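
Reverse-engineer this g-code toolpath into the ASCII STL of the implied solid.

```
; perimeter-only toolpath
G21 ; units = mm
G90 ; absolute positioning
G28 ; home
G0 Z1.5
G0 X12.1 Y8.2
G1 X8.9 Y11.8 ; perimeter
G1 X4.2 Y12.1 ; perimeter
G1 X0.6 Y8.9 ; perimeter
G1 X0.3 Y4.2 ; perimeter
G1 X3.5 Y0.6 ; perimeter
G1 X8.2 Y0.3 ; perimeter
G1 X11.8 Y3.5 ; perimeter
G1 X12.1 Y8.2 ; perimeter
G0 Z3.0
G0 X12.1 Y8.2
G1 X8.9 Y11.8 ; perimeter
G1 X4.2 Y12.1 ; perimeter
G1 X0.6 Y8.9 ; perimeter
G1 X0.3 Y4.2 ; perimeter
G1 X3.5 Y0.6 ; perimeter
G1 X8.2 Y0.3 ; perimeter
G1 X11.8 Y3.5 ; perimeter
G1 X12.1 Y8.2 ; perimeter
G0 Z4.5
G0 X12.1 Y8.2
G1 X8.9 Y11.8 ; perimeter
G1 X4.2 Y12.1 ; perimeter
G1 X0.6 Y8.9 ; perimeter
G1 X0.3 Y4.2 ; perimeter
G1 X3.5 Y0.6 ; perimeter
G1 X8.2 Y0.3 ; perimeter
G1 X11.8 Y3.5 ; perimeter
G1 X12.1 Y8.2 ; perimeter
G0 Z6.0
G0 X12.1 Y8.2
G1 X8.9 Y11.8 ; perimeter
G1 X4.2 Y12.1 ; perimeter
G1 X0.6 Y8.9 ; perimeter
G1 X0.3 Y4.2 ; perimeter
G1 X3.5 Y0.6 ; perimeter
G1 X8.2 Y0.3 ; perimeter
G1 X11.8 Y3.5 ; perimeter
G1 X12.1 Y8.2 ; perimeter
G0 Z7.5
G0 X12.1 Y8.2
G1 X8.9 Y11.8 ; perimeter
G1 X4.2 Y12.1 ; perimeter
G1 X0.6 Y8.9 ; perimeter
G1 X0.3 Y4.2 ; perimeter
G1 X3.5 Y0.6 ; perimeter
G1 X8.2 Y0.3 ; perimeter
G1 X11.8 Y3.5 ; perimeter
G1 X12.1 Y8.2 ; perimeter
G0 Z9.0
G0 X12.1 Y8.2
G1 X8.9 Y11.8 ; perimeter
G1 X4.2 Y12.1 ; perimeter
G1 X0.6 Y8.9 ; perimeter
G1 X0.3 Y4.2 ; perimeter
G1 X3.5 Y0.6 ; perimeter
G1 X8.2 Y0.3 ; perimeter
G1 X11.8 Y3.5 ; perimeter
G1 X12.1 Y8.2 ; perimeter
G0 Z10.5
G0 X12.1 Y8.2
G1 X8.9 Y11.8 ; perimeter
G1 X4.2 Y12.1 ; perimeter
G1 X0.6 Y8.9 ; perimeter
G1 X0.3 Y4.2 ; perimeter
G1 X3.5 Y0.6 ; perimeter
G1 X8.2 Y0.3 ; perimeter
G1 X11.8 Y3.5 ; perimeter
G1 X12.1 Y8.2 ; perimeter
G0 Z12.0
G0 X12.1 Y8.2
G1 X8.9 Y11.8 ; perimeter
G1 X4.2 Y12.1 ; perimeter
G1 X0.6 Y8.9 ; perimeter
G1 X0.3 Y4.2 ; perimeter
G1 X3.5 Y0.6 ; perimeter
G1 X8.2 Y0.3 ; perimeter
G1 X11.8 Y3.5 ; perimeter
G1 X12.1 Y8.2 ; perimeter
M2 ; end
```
solid part
  facet normal 0.0000 0.0000 -1.0000
    outer loop
      vertex 4.2 12.1 0.0
      vertex 8.9 11.8 0.0
      vertex 12.1 8.2 0.0
    endloop
  endfacet
  facet normal 0.0000 0.0000 -1.0000
    outer loop
      vertex 0.6 8.9 0.0
      vertex 4.2 12.1 0.0
      vertex 12.1 8.2 0.0
    endloop
  endfacet
  facet normal 0.0000 0.0000 -1.0000
    outer loop
      vertex 0.3 4.2 0.0
      vertex 0.6 8.9 0.0
      vertex 12.1 8.2 0.0
    endloop
  endfacet
  facet normal 0.0000 0.0000 -1.0000
    outer loop
      vertex 3.5 0.6 0.0
      vertex 0.3 4.2 0.0
      vertex 12.1 8.2 0.0
    endloop
  endfacet
  facet normal 0.0000 0.0000 -1.0000
    outer loop
      vertex 8.2 0.3 0.0
      vertex 3.5 0.6 0.0
      vertex 12.1 8.2 0.0
    endloop
  endfacet
  facet normal 0.0000 0.0000 -1.0000
    outer loop
      vertex 11.8 3.5 0.0
      vertex 8.2 0.3 0.0
      vertex 12.1 8.2 0.0
    endloop
  endfacet
  facet normal 0.0000 0.0000 1.0000
    outer loop
      vertex 12.1 8.2 12.0
      vertex 8.9 11.8 12.0
      vertex 4.2 12.1 12.0
    endloop
  endfacet
  facet normal 0.0000 0.0000 1.0000
    outer loop
      vertex 12.1 8.2 12.0
      vertex 4.2 12.1 12.0
      vertex 0.6 8.9 12.0
    endloop
  endfacet
  facet normal 0.0000 0.0000 1.0000
    outer loop
      vertex 12.1 8.2 12.0
      vertex 0.6 8.9 12.0
      vertex 0.3 4.2 12.0
    endloop
  endfacet
  facet normal 0.0000 0.0000 1.0000
    outer loop
      vertex 12.1 8.2 12.0
      vertex 0.3 4.2 12.0
      vertex 3.5 0.6 12.0
    endloop
  endfacet
  facet normal 0.0000 0.0000 1.0000
    outer loop
      vertex 12.1 8.2 12.0
      vertex 3.5 0.6 12.0
      vertex 8.2 0.3 12.0
    endloop
  endfacet
  facet normal 0.0000 0.0000 1.0000
    outer loop
      vertex 12.1 8.2 12.0
      vertex 8.2 0.3 12.0
      vertex 11.8 3.5 12.0
    endloop
  endfacet
  facet normal 0.7474 0.6644 0.0000
    outer loop
      vertex 12.1 8.2 0.0
      vertex 8.9 11.8 0.0
      vertex 8.9 11.8 12.0
    endloop
  endfacet
  facet normal 0.7474 0.6644 0.0000
    outer loop
      vertex 12.1 8.2 0.0
      vertex 8.9 11.8 12.0
      vertex 12.1 8.2 12.0
    endloop
  endfacet
  facet normal 0.0637 0.9980 0.0000
    outer loop
      vertex 8.9 11.8 0.0
      vertex 4.2 12.1 0.0
      vertex 4.2 12.1 12.0
    endloop
  endfacet
  facet normal 0.0637 0.9980 0.0000
    outer loop
      vertex 8.9 11.8 0.0
      vertex 4.2 12.1 12.0
      vertex 8.9 11.8 12.0
    endloop
  endfacet
  facet normal -0.6644 0.7474 0.0000
    outer loop
      vertex 4.2 12.1 0.0
      vertex 0.6 8.9 0.0
      vertex 0.6 8.9 12.0
    endloop
  endfacet
  facet normal -0.6644 0.7474 0.0000
    outer loop
      vertex 4.2 12.1 0.0
      vertex 0.6 8.9 12.0
      vertex 4.2 12.1 12.0
    endloop
  endfacet
  facet normal -0.9980 0.0637 0.0000
    outer loop
      vertex 0.6 8.9 0.0
      vertex 0.3 4.2 0.0
      vertex 0.3 4.2 12.0
    endloop
  endfacet
  facet normal -0.9980 0.0637 0.0000
    outer loop
      vertex 0.6 8.9 0.0
      vertex 0.3 4.2 12.0
      vertex 0.6 8.9 12.0
    endloop
  endfacet
  facet normal -0.7474 -0.6644 0.0000
    outer loop
      vertex 0.3 4.2 0.0
      vertex 3.5 0.6 0.0
      vertex 3.5 0.6 12.0
    endloop
  endfacet
  facet normal -0.7474 -0.6644 0.0000
    outer loop
      vertex 0.3 4.2 0.0
      vertex 3.5 0.6 12.0
      vertex 0.3 4.2 12.0
    endloop
  endfacet
  facet normal -0.0637 -0.9980 0.0000
    outer loop
      vertex 3.5 0.6 0.0
      vertex 8.2 0.3 0.0
      vertex 8.2 0.3 12.0
    endloop
  endfacet
  facet normal -0.0637 -0.9980 0.0000
    outer loop
      vertex 3.5 0.6 0.0
      vertex 8.2 0.3 12.0
      vertex 3.5 0.6 12.0
    endloop
  endfacet
  facet normal 0.6644 -0.7474 0.0000
    outer loop
      vertex 8.2 0.3 0.0
      vertex 11.8 3.5 0.0
      vertex 11.8 3.5 12.0
    endloop
  endfacet
  facet normal 0.6644 -0.7474 0.0000
    outer loop
      vertex 8.2 0.3 0.0
      vertex 11.8 3.5 12.0
      vertex 8.2 0.3 12.0
    endloop
  endfacet
  facet normal 0.9980 -0.0637 0.0000
    outer loop
      vertex 11.8 3.5 0.0
      vertex 12.1 8.2 0.0
      vertex 12.1 8.2 12.0
    endloop
  endfacet
  facet normal 0.9980 -0.0637 0.0000
    outer loop
      vertex 11.8 3.5 0.0
      vertex 12.1 8.2 12.0
      vertex 11.8 3.5 12.0
    endloop
  endfacet
endsolid part

The G0 Z moves step by Δz≈1.5 mm. Every layer's G1 loop is the same polygon, so the solid is a straight extrusion of it from z=0 to z≈12. Closing with flat bottom and top caps and triangulating gives 28 facets — a regular 8-sided prism (a cylinder approximated with 8 flat sides), circumscribed radius ≈ 6.2 mm, height ≈ 12 mm.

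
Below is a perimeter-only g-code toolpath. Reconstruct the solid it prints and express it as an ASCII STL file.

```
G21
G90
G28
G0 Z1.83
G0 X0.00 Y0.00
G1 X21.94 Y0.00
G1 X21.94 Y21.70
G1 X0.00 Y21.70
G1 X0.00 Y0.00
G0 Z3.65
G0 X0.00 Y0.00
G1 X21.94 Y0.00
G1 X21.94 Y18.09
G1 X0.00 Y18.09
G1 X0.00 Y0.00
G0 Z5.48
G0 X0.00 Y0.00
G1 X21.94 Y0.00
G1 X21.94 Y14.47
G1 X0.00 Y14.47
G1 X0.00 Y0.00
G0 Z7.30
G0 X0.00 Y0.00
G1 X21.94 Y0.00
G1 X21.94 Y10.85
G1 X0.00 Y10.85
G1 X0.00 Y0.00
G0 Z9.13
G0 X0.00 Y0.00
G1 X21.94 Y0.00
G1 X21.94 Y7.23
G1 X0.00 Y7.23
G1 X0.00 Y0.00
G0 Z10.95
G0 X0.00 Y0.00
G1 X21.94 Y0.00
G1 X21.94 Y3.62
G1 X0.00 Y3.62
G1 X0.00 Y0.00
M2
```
solid part
  facet normal 0.0000 0.0000 -1.0000
    outer loop
      vertex 21.94 25.32 0.00
      vertex 21.94 0.00 0.00
      vertex 0.00 0.00 0.00
    endloop
  endfacet
  facet normal 0.0000 0.0000 -1.0000
    outer loop
      vertex 0.00 25.32 0.00
      vertex 21.94 25.32 0.00
      vertex 0.00 0.00 0.00
    endloop
  endfacet
  facet normal 0.0000 -1.0000 0.0000
    outer loop
      vertex 0.00 0.00 0.00
      vertex 21.94 0.00 0.00
      vertex 21.94 0.00 12.78
    endloop
  endfacet
  facet normal 0.0000 -1.0000 0.0000
    outer loop
      vertex 0.00 0.00 0.00
      vertex 21.94 0.00 12.78
      vertex 0.00 0.00 12.78
    endloop
  endfacet
  facet normal 0.0000 0.4506 0.8927
    outer loop
      vertex 0.00 0.00 12.78
      vertex 21.94 0.00 12.78
      vertex 21.94 25.32 0.00
    endloop
  endfacet
  facet normal 0.0000 0.4506 0.8927
    outer loop
      vertex 0.00 0.00 12.78
      vertex 21.94 25.32 0.00
      vertex 0.00 25.32 0.00
    endloop
  endfacet
  facet normal -1.0000 0.0000 0.0000
    outer loop
      vertex 0.00 0.00 12.78
      vertex 0.00 25.32 0.00
      vertex 0.00 0.00 0.00
    endloop
  endfacet
  facet normal 1.0000 0.0000 0.0000
    outer loop
      vertex 21.94 0.00 0.00
      vertex 21.94 25.32 0.00
      vertex 21.94 0.00 12.78
    endloop
  endfacet
endsolid part

The G0 Z moves step by Δz≈1.83 mm. The G1 loops shrink linearly with z, so the solid tapers from its base footprint up to z≈12.8. Closing with a flat bottom cap and the tapered top and triangulating gives 8 facets — a wedge (ramp): 21.9 × 25.3 mm base, rising to 12.8 mm along the y=0 edge and sloping linearly to z=0 at y=25.3.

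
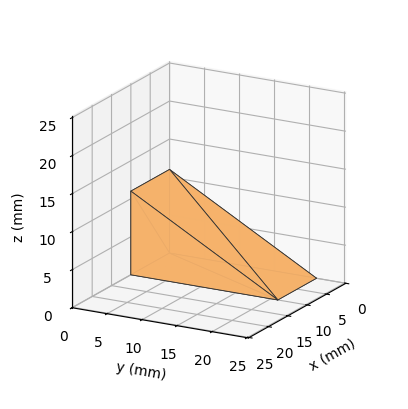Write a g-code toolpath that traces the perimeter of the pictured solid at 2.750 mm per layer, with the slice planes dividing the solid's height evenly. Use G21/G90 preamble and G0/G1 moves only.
Reading the render: the shape is a wedge (ramp): 10 × 21 mm base, rising to 11 mm along the y=0 edge and sloping linearly to z=0 at y=21 (dimensions read to the nearest mm from the axis ticks). For the g-code, the solid's height is divided into equal slices at the stated Δz and each level perimeter traced with G1 moves after a G0 lift.

; perimeter-only toolpath
G21 ; units = mm
G90 ; absolute positioning
G28 ; home
; layer 1
G0 Z2.750
G0 X0.000 Y0.000
G1 X10.000 Y0.000
G1 X10.000 Y15.750
G1 X0.000 Y15.750
G1 X0.000 Y0.000
; layer 2
G0 Z5.500
G0 X0.000 Y0.000
G1 X10.000 Y0.000
G1 X10.000 Y10.500
G1 X0.000 Y10.500
G1 X0.000 Y0.000
; layer 3
G0 Z8.250
G0 X0.000 Y0.000
G1 X10.000 Y0.000
G1 X10.000 Y5.250
G1 X0.000 Y5.250
G1 X0.000 Y0.000
M2 ; end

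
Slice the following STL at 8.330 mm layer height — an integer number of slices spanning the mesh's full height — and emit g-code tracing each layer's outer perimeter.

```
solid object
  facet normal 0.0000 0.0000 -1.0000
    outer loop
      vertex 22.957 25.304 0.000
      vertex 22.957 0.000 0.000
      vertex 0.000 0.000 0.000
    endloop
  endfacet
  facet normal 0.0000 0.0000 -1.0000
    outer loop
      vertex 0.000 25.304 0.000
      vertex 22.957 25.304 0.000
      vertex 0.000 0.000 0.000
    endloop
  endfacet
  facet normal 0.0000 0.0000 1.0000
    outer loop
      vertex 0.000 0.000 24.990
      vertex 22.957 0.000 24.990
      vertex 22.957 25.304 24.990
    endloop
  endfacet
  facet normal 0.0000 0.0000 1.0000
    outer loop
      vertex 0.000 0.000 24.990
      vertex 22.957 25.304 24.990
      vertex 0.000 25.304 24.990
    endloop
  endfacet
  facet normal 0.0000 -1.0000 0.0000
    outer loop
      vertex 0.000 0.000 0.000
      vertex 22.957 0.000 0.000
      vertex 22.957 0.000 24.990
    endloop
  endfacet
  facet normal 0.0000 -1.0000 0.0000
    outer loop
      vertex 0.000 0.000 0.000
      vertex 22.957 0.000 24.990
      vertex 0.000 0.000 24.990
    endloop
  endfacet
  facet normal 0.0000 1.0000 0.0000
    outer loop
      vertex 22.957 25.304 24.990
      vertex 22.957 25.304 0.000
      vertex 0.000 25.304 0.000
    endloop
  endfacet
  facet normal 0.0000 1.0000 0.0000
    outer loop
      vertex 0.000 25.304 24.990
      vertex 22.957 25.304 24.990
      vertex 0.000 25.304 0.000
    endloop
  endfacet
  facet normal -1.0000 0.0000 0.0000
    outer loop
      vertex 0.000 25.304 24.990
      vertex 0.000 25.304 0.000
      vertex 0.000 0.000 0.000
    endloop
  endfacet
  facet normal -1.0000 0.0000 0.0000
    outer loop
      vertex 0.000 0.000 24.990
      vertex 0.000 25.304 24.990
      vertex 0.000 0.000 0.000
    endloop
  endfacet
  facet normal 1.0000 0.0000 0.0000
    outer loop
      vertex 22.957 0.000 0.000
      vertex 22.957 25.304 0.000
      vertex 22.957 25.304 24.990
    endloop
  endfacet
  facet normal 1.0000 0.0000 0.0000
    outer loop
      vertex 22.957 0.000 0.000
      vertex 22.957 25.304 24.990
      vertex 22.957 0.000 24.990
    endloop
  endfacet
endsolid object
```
; perimeter-only toolpath
G21 ; units = mm
G90 ; absolute positioning
G28 ; home
; layer 1
G0 Z8.330
G0 X0.000 Y0.000
G1 X22.957 Y0.000
G1 X22.957 Y25.304
G1 X0.000 Y25.304
G1 X0.000 Y0.000
; layer 2
G0 Z16.660
G0 X0.000 Y0.000
G1 X22.957 Y0.000
G1 X22.957 Y25.304
G1 X0.000 Y25.304
G1 X0.000 Y0.000
; layer 3
G0 Z24.990
G0 X0.000 Y0.000
G1 X22.957 Y0.000
G1 X22.957 Y25.304
G1 X0.000 Y25.304
G1 X0.000 Y0.000
M2 ; end

The solid is a rectangular box, roughly 23 × 25.3 mm footprint and 25 mm tall. Slicing at Δz = 8.330 mm — 3 equal slices spanning the solid's height, so layer i sits at z = i·h/3 — gives 3 non-empty perimeters. Each is a 4-segment closed polygon; G0 lifts to the layer z and rapids to the start vertex, then G1 traces the edges.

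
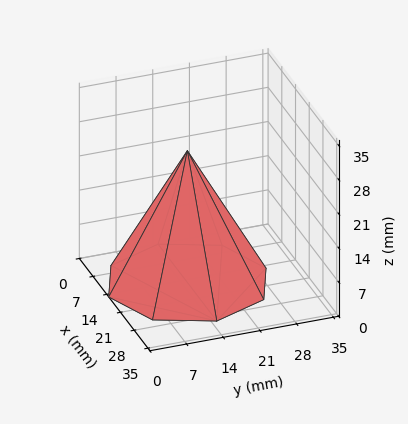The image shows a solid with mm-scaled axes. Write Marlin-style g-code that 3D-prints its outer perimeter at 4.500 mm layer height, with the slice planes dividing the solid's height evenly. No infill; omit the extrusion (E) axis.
Reading the render: the shape is a regular 8-sided pyramid, base circumscribed radius ≈ 15 mm, apex at z ≈ 27 mm (dimensions read to the nearest mm from the axis ticks). For the g-code, the solid's height is divided into equal slices at the stated Δz and each level perimeter traced with G1 moves after a G0 lift.

; perimeter-only toolpath
G21 ; units = mm
G90 ; absolute positioning
G28 ; home
; layer 1
G0 Z4.500
G0 X27.500 Y15.000
G1 X23.839 Y23.839
G1 X15.000 Y27.500
G1 X6.161 Y23.839
G1 X2.500 Y15.000
G1 X6.161 Y6.161
G1 X15.000 Y2.500
G1 X23.839 Y6.161
G1 X27.500 Y15.000
; layer 2
G0 Z9.000
G0 X25.000 Y15.000
G1 X22.071 Y22.071
G1 X15.000 Y25.000
G1 X7.929 Y22.071
G1 X5.000 Y15.000
G1 X7.929 Y7.929
G1 X15.000 Y5.000
G1 X22.071 Y7.929
G1 X25.000 Y15.000
; layer 3
G0 Z13.500
G0 X22.500 Y15.000
G1 X20.303 Y20.303
G1 X15.000 Y22.500
G1 X9.697 Y20.303
G1 X7.500 Y15.000
G1 X9.697 Y9.697
G1 X15.000 Y7.500
G1 X20.303 Y9.697
G1 X22.500 Y15.000
; layer 4
G0 Z18.000
G0 X20.000 Y15.000
G1 X18.536 Y18.536
G1 X15.000 Y20.000
G1 X11.464 Y18.536
G1 X10.000 Y15.000
G1 X11.464 Y11.464
G1 X15.000 Y10.000
G1 X18.536 Y11.464
G1 X20.000 Y15.000
; layer 5
G0 Z22.500
G0 X17.500 Y15.000
G1 X16.768 Y16.768
G1 X15.000 Y17.500
G1 X13.232 Y16.768
G1 X12.500 Y15.000
G1 X13.232 Y13.232
G1 X15.000 Y12.500
G1 X16.768 Y13.232
G1 X17.500 Y15.000
M2 ; end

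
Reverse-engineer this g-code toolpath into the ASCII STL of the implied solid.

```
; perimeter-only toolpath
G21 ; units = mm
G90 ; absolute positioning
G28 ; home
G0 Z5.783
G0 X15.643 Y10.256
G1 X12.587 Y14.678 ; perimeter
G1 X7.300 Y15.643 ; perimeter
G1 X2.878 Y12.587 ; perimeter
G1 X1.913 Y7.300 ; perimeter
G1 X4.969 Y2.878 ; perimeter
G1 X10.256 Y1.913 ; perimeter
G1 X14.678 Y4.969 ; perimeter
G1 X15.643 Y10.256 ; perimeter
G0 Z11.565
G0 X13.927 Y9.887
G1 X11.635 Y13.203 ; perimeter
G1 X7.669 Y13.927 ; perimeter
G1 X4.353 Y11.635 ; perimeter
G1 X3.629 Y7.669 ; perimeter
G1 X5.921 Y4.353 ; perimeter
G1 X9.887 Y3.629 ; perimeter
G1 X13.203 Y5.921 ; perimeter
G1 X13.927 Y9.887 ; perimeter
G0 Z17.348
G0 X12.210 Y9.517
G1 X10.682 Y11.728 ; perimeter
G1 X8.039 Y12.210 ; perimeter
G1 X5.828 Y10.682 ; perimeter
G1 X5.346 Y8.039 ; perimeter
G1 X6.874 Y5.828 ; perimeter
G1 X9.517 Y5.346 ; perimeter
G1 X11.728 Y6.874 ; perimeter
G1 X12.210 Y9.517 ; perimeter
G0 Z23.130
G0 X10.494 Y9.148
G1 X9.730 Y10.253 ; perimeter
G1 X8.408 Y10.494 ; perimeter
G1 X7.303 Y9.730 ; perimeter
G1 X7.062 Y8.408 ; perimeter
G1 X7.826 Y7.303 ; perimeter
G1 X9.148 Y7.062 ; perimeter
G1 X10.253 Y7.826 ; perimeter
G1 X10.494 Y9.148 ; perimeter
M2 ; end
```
solid part
  facet normal 0.0000 0.0000 -1.0000
    outer loop
      vertex 6.930 17.359 0.000
      vertex 13.539 16.153 0.000
      vertex 17.359 10.626 0.000
    endloop
  endfacet
  facet normal 0.0000 0.0000 -1.0000
    outer loop
      vertex 1.403 13.539 0.000
      vertex 6.930 17.359 0.000
      vertex 17.359 10.626 0.000
    endloop
  endfacet
  facet normal 0.0000 0.0000 -1.0000
    outer loop
      vertex 0.197 6.930 0.000
      vertex 1.403 13.539 0.000
      vertex 17.359 10.626 0.000
    endloop
  endfacet
  facet normal 0.0000 0.0000 -1.0000
    outer loop
      vertex 4.017 1.403 0.000
      vertex 0.197 6.930 0.000
      vertex 17.359 10.626 0.000
    endloop
  endfacet
  facet normal 0.0000 0.0000 -1.0000
    outer loop
      vertex 10.626 0.197 0.000
      vertex 4.017 1.403 0.000
      vertex 17.359 10.626 0.000
    endloop
  endfacet
  facet normal 0.0000 0.0000 -1.0000
    outer loop
      vertex 16.153 4.017 0.000
      vertex 10.626 0.197 0.000
      vertex 17.359 10.626 0.000
    endloop
  endfacet
  facet normal 0.7921 0.5474 0.2701
    outer loop
      vertex 17.359 10.626 0.000
      vertex 13.539 16.153 0.000
      vertex 8.778 8.778 28.913
    endloop
  endfacet
  facet normal 0.1728 0.9472 0.2701
    outer loop
      vertex 13.539 16.153 0.000
      vertex 6.930 17.359 0.000
      vertex 8.778 8.778 28.913
    endloop
  endfacet
  facet normal -0.5474 0.7921 0.2701
    outer loop
      vertex 6.930 17.359 0.000
      vertex 1.403 13.539 0.000
      vertex 8.778 8.778 28.913
    endloop
  endfacet
  facet normal -0.9472 0.1728 0.2701
    outer loop
      vertex 1.403 13.539 0.000
      vertex 0.197 6.930 0.000
      vertex 8.778 8.778 28.913
    endloop
  endfacet
  facet normal -0.7921 -0.5474 0.2701
    outer loop
      vertex 0.197 6.930 0.000
      vertex 4.017 1.403 0.000
      vertex 8.778 8.778 28.913
    endloop
  endfacet
  facet normal -0.1728 -0.9472 0.2701
    outer loop
      vertex 4.017 1.403 0.000
      vertex 10.626 0.197 0.000
      vertex 8.778 8.778 28.913
    endloop
  endfacet
  facet normal 0.5474 -0.7921 0.2701
    outer loop
      vertex 10.626 0.197 0.000
      vertex 16.153 4.017 0.000
      vertex 8.778 8.778 28.913
    endloop
  endfacet
  facet normal 0.9472 -0.1728 0.2701
    outer loop
      vertex 16.153 4.017 0.000
      vertex 17.359 10.626 0.000
      vertex 8.778 8.778 28.913
    endloop
  endfacet
endsolid part

The G0 Z moves step by Δz≈5.783 mm. The G1 loops shrink linearly with z, so the solid tapers from its base footprint up to z≈28.9. Closing with a flat bottom cap and the tapered top and triangulating gives 14 facets — a regular 8-sided pyramid, base circumscribed radius ≈ 8.78 mm, apex at z ≈ 28.9 mm.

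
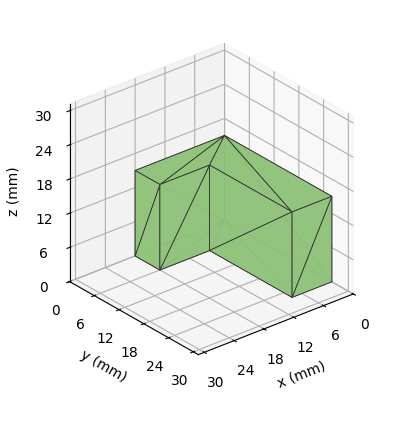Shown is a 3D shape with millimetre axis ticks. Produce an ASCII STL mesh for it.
Reading the render: the shape is an L-shaped prism: outer 18 × 26 mm, arm thicknesses ≈ 6 mm (horizontal) and 8 mm (vertical), extruded 15 mm in z (dimensions read to the nearest mm from the axis ticks). For the STL, each face is triangulated and given an outward normal.

solid part
  facet normal 0.0000 0.0000 -1.0000
    outer loop
      vertex 18.00 6.00 0.00
      vertex 18.00 0.00 0.00
      vertex 0.00 0.00 0.00
    endloop
  endfacet
  facet normal 0.0000 0.0000 -1.0000
    outer loop
      vertex 8.00 6.00 0.00
      vertex 18.00 6.00 0.00
      vertex 0.00 0.00 0.00
    endloop
  endfacet
  facet normal 0.0000 0.0000 -1.0000
    outer loop
      vertex 8.00 26.00 0.00
      vertex 8.00 6.00 0.00
      vertex 0.00 0.00 0.00
    endloop
  endfacet
  facet normal 0.0000 0.0000 -1.0000
    outer loop
      vertex 0.00 26.00 0.00
      vertex 8.00 26.00 0.00
      vertex 0.00 0.00 0.00
    endloop
  endfacet
  facet normal 0.0000 0.0000 1.0000
    outer loop
      vertex 0.00 0.00 15.00
      vertex 18.00 0.00 15.00
      vertex 18.00 6.00 15.00
    endloop
  endfacet
  facet normal 0.0000 0.0000 1.0000
    outer loop
      vertex 0.00 0.00 15.00
      vertex 18.00 6.00 15.00
      vertex 8.00 6.00 15.00
    endloop
  endfacet
  facet normal 0.0000 0.0000 1.0000
    outer loop
      vertex 0.00 0.00 15.00
      vertex 8.00 6.00 15.00
      vertex 8.00 26.00 15.00
    endloop
  endfacet
  facet normal 0.0000 0.0000 1.0000
    outer loop
      vertex 0.00 0.00 15.00
      vertex 8.00 26.00 15.00
      vertex 0.00 26.00 15.00
    endloop
  endfacet
  facet normal 0.0000 -1.0000 0.0000
    outer loop
      vertex 0.00 0.00 0.00
      vertex 18.00 0.00 0.00
      vertex 18.00 0.00 15.00
    endloop
  endfacet
  facet normal 0.0000 -1.0000 0.0000
    outer loop
      vertex 0.00 0.00 0.00
      vertex 18.00 0.00 15.00
      vertex 0.00 0.00 15.00
    endloop
  endfacet
  facet normal 1.0000 0.0000 0.0000
    outer loop
      vertex 18.00 0.00 0.00
      vertex 18.00 6.00 0.00
      vertex 18.00 6.00 15.00
    endloop
  endfacet
  facet normal 1.0000 0.0000 0.0000
    outer loop
      vertex 18.00 0.00 0.00
      vertex 18.00 6.00 15.00
      vertex 18.00 0.00 15.00
    endloop
  endfacet
  facet normal 0.0000 1.0000 0.0000
    outer loop
      vertex 18.00 6.00 0.00
      vertex 8.00 6.00 0.00
      vertex 8.00 6.00 15.00
    endloop
  endfacet
  facet normal 0.0000 1.0000 0.0000
    outer loop
      vertex 18.00 6.00 0.00
      vertex 8.00 6.00 15.00
      vertex 18.00 6.00 15.00
    endloop
  endfacet
  facet normal 1.0000 0.0000 0.0000
    outer loop
      vertex 8.00 6.00 0.00
      vertex 8.00 26.00 0.00
      vertex 8.00 26.00 15.00
    endloop
  endfacet
  facet normal 1.0000 0.0000 0.0000
    outer loop
      vertex 8.00 6.00 0.00
      vertex 8.00 26.00 15.00
      vertex 8.00 6.00 15.00
    endloop
  endfacet
  facet normal 0.0000 1.0000 0.0000
    outer loop
      vertex 8.00 26.00 0.00
      vertex 0.00 26.00 0.00
      vertex 0.00 26.00 15.00
    endloop
  endfacet
  facet normal 0.0000 1.0000 0.0000
    outer loop
      vertex 8.00 26.00 0.00
      vertex 0.00 26.00 15.00
      vertex 8.00 26.00 15.00
    endloop
  endfacet
  facet normal -1.0000 0.0000 0.0000
    outer loop
      vertex 0.00 26.00 0.00
      vertex 0.00 0.00 0.00
      vertex 0.00 0.00 15.00
    endloop
  endfacet
  facet normal -1.0000 0.0000 0.0000
    outer loop
      vertex 0.00 26.00 0.00
      vertex 0.00 0.00 15.00
      vertex 0.00 26.00 15.00
    endloop
  endfacet
endsolid part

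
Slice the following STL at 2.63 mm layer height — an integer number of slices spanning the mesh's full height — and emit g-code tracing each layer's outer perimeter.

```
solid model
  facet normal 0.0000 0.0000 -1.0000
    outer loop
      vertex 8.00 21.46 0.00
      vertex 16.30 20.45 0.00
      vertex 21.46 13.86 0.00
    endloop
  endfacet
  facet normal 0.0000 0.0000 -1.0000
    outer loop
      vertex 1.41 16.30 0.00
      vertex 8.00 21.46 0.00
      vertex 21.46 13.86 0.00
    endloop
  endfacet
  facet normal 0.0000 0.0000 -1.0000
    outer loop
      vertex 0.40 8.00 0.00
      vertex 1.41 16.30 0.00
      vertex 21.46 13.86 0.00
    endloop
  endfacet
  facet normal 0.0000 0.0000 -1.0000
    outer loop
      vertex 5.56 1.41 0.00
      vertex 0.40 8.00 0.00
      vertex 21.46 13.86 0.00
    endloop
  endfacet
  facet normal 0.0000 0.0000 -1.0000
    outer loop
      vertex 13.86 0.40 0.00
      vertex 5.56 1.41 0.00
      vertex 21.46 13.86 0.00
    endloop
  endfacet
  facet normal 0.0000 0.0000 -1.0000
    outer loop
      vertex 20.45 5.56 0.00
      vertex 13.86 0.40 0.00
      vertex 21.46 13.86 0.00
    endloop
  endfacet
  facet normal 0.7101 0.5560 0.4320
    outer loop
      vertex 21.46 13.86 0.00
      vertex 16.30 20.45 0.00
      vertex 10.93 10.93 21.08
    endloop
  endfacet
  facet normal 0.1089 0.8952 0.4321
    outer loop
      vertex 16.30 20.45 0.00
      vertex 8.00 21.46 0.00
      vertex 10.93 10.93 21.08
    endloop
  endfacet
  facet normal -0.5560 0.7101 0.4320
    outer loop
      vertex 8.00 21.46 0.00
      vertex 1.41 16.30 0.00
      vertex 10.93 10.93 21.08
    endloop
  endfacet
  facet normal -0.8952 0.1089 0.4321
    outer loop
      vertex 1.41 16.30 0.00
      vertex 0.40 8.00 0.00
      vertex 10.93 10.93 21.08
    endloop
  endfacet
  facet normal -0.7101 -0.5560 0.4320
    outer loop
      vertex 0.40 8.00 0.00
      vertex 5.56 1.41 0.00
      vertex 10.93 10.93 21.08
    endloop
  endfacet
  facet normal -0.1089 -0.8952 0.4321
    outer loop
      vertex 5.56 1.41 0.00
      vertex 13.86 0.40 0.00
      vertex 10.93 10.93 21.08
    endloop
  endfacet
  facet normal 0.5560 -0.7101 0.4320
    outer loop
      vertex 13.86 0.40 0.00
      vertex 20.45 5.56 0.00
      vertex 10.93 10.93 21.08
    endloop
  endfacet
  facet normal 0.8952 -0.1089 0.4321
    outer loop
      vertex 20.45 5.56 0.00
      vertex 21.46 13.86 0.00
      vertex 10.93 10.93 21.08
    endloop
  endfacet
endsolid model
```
; perimeter-only toolpath
G21 ; units = mm
G90 ; absolute positioning
G28 ; home
; layer 1
G0 Z2.63
G0 X20.14 Y13.49
G1 X15.63 Y19.26
G1 X8.37 Y20.14
G1 X2.60 Y15.63
G1 X1.72 Y8.37
G1 X6.23 Y2.60
G1 X13.49 Y1.72
G1 X19.26 Y6.23
G1 X20.14 Y13.49
; layer 2
G0 Z5.27
G0 X18.83 Y13.13
G1 X14.96 Y18.07
G1 X8.73 Y18.83
G1 X3.79 Y14.96
G1 X3.03 Y8.73
G1 X6.90 Y3.79
G1 X13.13 Y3.03
G1 X18.07 Y6.90
G1 X18.83 Y13.13
; layer 3
G0 Z7.90
G0 X17.51 Y12.76
G1 X14.29 Y16.88
G1 X9.10 Y17.51
G1 X4.98 Y14.29
G1 X4.35 Y9.10
G1 X7.57 Y4.98
G1 X12.76 Y4.35
G1 X16.88 Y7.57
G1 X17.51 Y12.76
; layer 4
G0 Z10.54
G0 X16.20 Y12.39
G1 X13.62 Y15.69
G1 X9.46 Y16.20
G1 X6.17 Y13.62
G1 X5.67 Y9.46
G1 X8.24 Y6.17
G1 X12.39 Y5.67
G1 X15.69 Y8.24
G1 X16.20 Y12.39
; layer 5
G0 Z13.17
G0 X14.88 Y12.03
G1 X12.94 Y14.50
G1 X9.83 Y14.88
G1 X7.36 Y12.94
G1 X6.98 Y9.83
G1 X8.92 Y7.36
G1 X12.03 Y6.98
G1 X14.50 Y8.92
G1 X14.88 Y12.03
; layer 6
G0 Z15.81
G0 X13.56 Y11.66
G1 X12.27 Y13.31
G1 X10.20 Y13.56
G1 X8.55 Y12.27
G1 X8.30 Y10.20
G1 X9.59 Y8.55
G1 X11.66 Y8.30
G1 X13.31 Y9.59
G1 X13.56 Y11.66
; layer 7
G0 Z18.45
G0 X12.25 Y11.30
G1 X11.60 Y12.12
G1 X10.56 Y12.25
G1 X9.74 Y11.60
G1 X9.61 Y10.56
G1 X10.26 Y9.74
G1 X11.30 Y9.61
G1 X12.12 Y10.26
G1 X12.25 Y11.30
M2 ; end

The solid is a regular 8-sided pyramid, base circumscribed radius ≈ 10.9 mm, apex at z ≈ 21.1 mm. Slicing at Δz = 2.63 mm — 8 equal slices spanning the solid's height, so layer i sits at z = i·h/8 — gives 7 non-empty perimeters. Each is a 8-segment closed polygon; G0 lifts to the layer z and rapids to the start vertex, then G1 traces the edges. The cross-section shrinks linearly with z (the slice at the apex is degenerate and omitted).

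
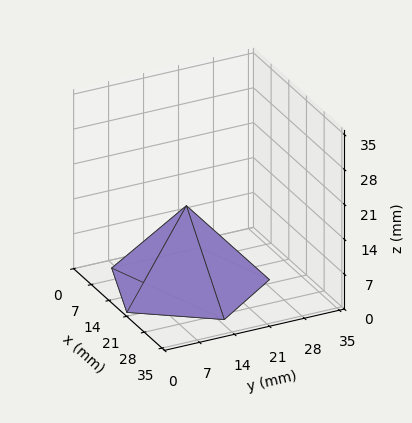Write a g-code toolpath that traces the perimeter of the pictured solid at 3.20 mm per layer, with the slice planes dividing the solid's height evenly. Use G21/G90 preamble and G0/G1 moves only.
Reading the render: the shape is a regular 5-sided pyramid, base circumscribed radius ≈ 15 mm, apex at z ≈ 16 mm (dimensions read to the nearest mm from the axis ticks). For the g-code, the solid's height is divided into equal slices at the stated Δz and each level perimeter traced with G1 moves after a G0 lift.

; perimeter-only toolpath
G21 ; units = mm
G90 ; absolute positioning
G28 ; home
; layer 1
G0 Z3.20
G0 X27.00 Y15.00
G1 X18.71 Y26.42
G1 X5.29 Y22.06
G1 X5.29 Y7.94
G1 X18.71 Y3.58
G1 X27.00 Y15.00
; layer 2
G0 Z6.40
G0 X24.00 Y15.00
G1 X17.78 Y23.56
G1 X7.72 Y20.29
G1 X7.72 Y9.71
G1 X17.78 Y6.44
G1 X24.00 Y15.00
; layer 3
G0 Z9.60
G0 X21.00 Y15.00
G1 X16.86 Y20.71
G1 X10.14 Y18.53
G1 X10.14 Y11.47
G1 X16.86 Y9.29
G1 X21.00 Y15.00
; layer 4
G0 Z12.80
G0 X18.00 Y15.00
G1 X15.93 Y17.85
G1 X12.57 Y16.76
G1 X12.57 Y13.24
G1 X15.93 Y12.15
G1 X18.00 Y15.00
M2 ; end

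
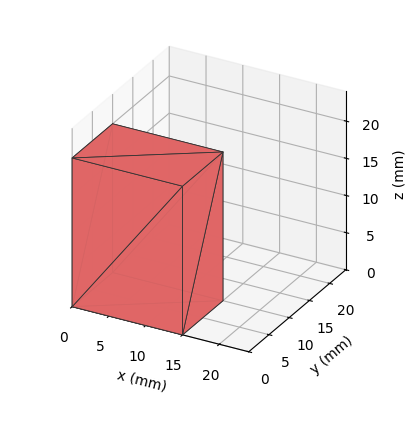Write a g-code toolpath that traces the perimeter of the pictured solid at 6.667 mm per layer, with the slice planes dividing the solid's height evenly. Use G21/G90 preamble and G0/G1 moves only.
Reading the render: the shape is a rectangular box, roughly 15 × 10 mm footprint and 20 mm tall (dimensions read to the nearest mm from the axis ticks). For the g-code, the solid's height is divided into equal slices at the stated Δz and each level perimeter traced with G1 moves after a G0 lift.

; perimeter-only toolpath
G21 ; units = mm
G90 ; absolute positioning
G28 ; home
; layer 1
G0 Z6.667
G0 X0.000 Y0.000
G1 X15.000 Y0.000
G1 X15.000 Y10.000
G1 X0.000 Y10.000
G1 X0.000 Y0.000
; layer 2
G0 Z13.333
G0 X0.000 Y0.000
G1 X15.000 Y0.000
G1 X15.000 Y10.000
G1 X0.000 Y10.000
G1 X0.000 Y0.000
; layer 3
G0 Z20.000
G0 X0.000 Y0.000
G1 X15.000 Y0.000
G1 X15.000 Y10.000
G1 X0.000 Y10.000
G1 X0.000 Y0.000
M2 ; end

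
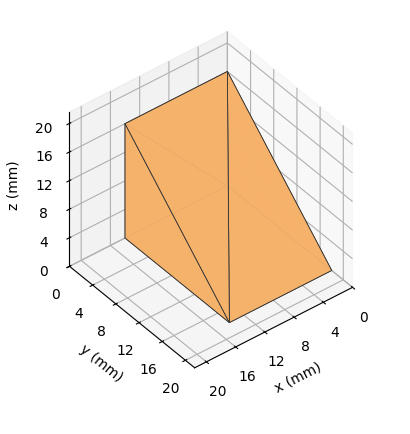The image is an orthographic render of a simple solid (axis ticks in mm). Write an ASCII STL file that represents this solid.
Reading the render: the shape is a wedge (ramp): 14 × 18 mm base, rising to 16 mm along the y=0 edge and sloping linearly to z=0 at y=18 (dimensions read to the nearest mm from the axis ticks). For the STL, each face is triangulated and given an outward normal.

solid part
  facet normal 0.0000 0.0000 -1.0000
    outer loop
      vertex 14.00 18.00 0.00
      vertex 14.00 0.00 0.00
      vertex 0.00 0.00 0.00
    endloop
  endfacet
  facet normal 0.0000 0.0000 -1.0000
    outer loop
      vertex 0.00 18.00 0.00
      vertex 14.00 18.00 0.00
      vertex 0.00 0.00 0.00
    endloop
  endfacet
  facet normal 0.0000 -1.0000 0.0000
    outer loop
      vertex 0.00 0.00 0.00
      vertex 14.00 0.00 0.00
      vertex 14.00 0.00 16.00
    endloop
  endfacet
  facet normal 0.0000 -1.0000 0.0000
    outer loop
      vertex 0.00 0.00 0.00
      vertex 14.00 0.00 16.00
      vertex 0.00 0.00 16.00
    endloop
  endfacet
  facet normal 0.0000 0.6644 0.7474
    outer loop
      vertex 0.00 0.00 16.00
      vertex 14.00 0.00 16.00
      vertex 14.00 18.00 0.00
    endloop
  endfacet
  facet normal 0.0000 0.6644 0.7474
    outer loop
      vertex 0.00 0.00 16.00
      vertex 14.00 18.00 0.00
      vertex 0.00 18.00 0.00
    endloop
  endfacet
  facet normal -1.0000 0.0000 0.0000
    outer loop
      vertex 0.00 0.00 16.00
      vertex 0.00 18.00 0.00
      vertex 0.00 0.00 0.00
    endloop
  endfacet
  facet normal 1.0000 0.0000 0.0000
    outer loop
      vertex 14.00 0.00 0.00
      vertex 14.00 18.00 0.00
      vertex 14.00 0.00 16.00
    endloop
  endfacet
endsolid part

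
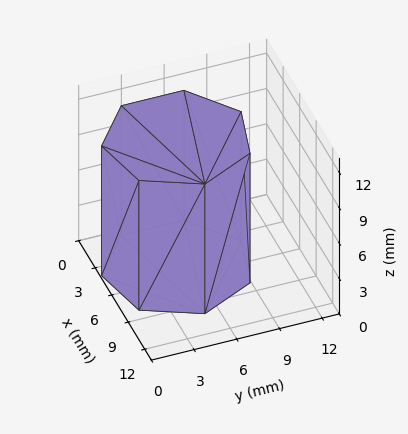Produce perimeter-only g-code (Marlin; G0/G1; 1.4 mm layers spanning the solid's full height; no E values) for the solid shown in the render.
Reading the render: the shape is a regular 7-sided prism (a cylinder approximated with 7 flat sides), circumscribed radius ≈ 5 mm, height ≈ 11 mm (dimensions read to the nearest mm from the axis ticks). For the g-code, the solid's height is divided into equal slices at the stated Δz and each level perimeter traced with G1 moves after a G0 lift.

; perimeter-only toolpath
G21 ; units = mm
G90 ; absolute positioning
G28 ; home
; layer 1
G0 Z1.4
G0 X10.0 Y5.0
G1 X8.1 Y8.9
G1 X3.9 Y9.9
G1 X0.5 Y7.2
G1 X0.5 Y2.8
G1 X3.9 Y0.1
G1 X8.1 Y1.1
G1 X10.0 Y5.0
; layer 2
G0 Z2.8
G0 X10.0 Y5.0
G1 X8.1 Y8.9
G1 X3.9 Y9.9
G1 X0.5 Y7.2
G1 X0.5 Y2.8
G1 X3.9 Y0.1
G1 X8.1 Y1.1
G1 X10.0 Y5.0
; layer 3
G0 Z4.1
G0 X10.0 Y5.0
G1 X8.1 Y8.9
G1 X3.9 Y9.9
G1 X0.5 Y7.2
G1 X0.5 Y2.8
G1 X3.9 Y0.1
G1 X8.1 Y1.1
G1 X10.0 Y5.0
; layer 4
G0 Z5.5
G0 X10.0 Y5.0
G1 X8.1 Y8.9
G1 X3.9 Y9.9
G1 X0.5 Y7.2
G1 X0.5 Y2.8
G1 X3.9 Y0.1
G1 X8.1 Y1.1
G1 X10.0 Y5.0
; layer 5
G0 Z6.9
G0 X10.0 Y5.0
G1 X8.1 Y8.9
G1 X3.9 Y9.9
G1 X0.5 Y7.2
G1 X0.5 Y2.8
G1 X3.9 Y0.1
G1 X8.1 Y1.1
G1 X10.0 Y5.0
; layer 6
G0 Z8.2
G0 X10.0 Y5.0
G1 X8.1 Y8.9
G1 X3.9 Y9.9
G1 X0.5 Y7.2
G1 X0.5 Y2.8
G1 X3.9 Y0.1
G1 X8.1 Y1.1
G1 X10.0 Y5.0
; layer 7
G0 Z9.6
G0 X10.0 Y5.0
G1 X8.1 Y8.9
G1 X3.9 Y9.9
G1 X0.5 Y7.2
G1 X0.5 Y2.8
G1 X3.9 Y0.1
G1 X8.1 Y1.1
G1 X10.0 Y5.0
; layer 8
G0 Z11.0
G0 X10.0 Y5.0
G1 X8.1 Y8.9
G1 X3.9 Y9.9
G1 X0.5 Y7.2
G1 X0.5 Y2.8
G1 X3.9 Y0.1
G1 X8.1 Y1.1
G1 X10.0 Y5.0
M2 ; end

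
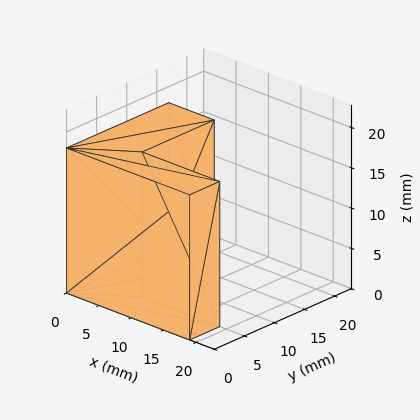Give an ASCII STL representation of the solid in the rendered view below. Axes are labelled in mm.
Reading the render: the shape is an L-shaped prism: outer 19 × 17 mm, arm thicknesses ≈ 5 mm (horizontal) and 7 mm (vertical), extruded 18 mm in z (dimensions read to the nearest mm from the axis ticks). For the STL, each face is triangulated and given an outward normal.

solid part
  facet normal 0.0000 0.0000 -1.0000
    outer loop
      vertex 19.000 5.000 0.000
      vertex 19.000 0.000 0.000
      vertex 0.000 0.000 0.000
    endloop
  endfacet
  facet normal 0.0000 0.0000 -1.0000
    outer loop
      vertex 7.000 5.000 0.000
      vertex 19.000 5.000 0.000
      vertex 0.000 0.000 0.000
    endloop
  endfacet
  facet normal 0.0000 0.0000 -1.0000
    outer loop
      vertex 7.000 17.000 0.000
      vertex 7.000 5.000 0.000
      vertex 0.000 0.000 0.000
    endloop
  endfacet
  facet normal 0.0000 0.0000 -1.0000
    outer loop
      vertex 0.000 17.000 0.000
      vertex 7.000 17.000 0.000
      vertex 0.000 0.000 0.000
    endloop
  endfacet
  facet normal 0.0000 0.0000 1.0000
    outer loop
      vertex 0.000 0.000 18.000
      vertex 19.000 0.000 18.000
      vertex 19.000 5.000 18.000
    endloop
  endfacet
  facet normal 0.0000 0.0000 1.0000
    outer loop
      vertex 0.000 0.000 18.000
      vertex 19.000 5.000 18.000
      vertex 7.000 5.000 18.000
    endloop
  endfacet
  facet normal 0.0000 0.0000 1.0000
    outer loop
      vertex 0.000 0.000 18.000
      vertex 7.000 5.000 18.000
      vertex 7.000 17.000 18.000
    endloop
  endfacet
  facet normal 0.0000 0.0000 1.0000
    outer loop
      vertex 0.000 0.000 18.000
      vertex 7.000 17.000 18.000
      vertex 0.000 17.000 18.000
    endloop
  endfacet
  facet normal 0.0000 -1.0000 0.0000
    outer loop
      vertex 0.000 0.000 0.000
      vertex 19.000 0.000 0.000
      vertex 19.000 0.000 18.000
    endloop
  endfacet
  facet normal 0.0000 -1.0000 0.0000
    outer loop
      vertex 0.000 0.000 0.000
      vertex 19.000 0.000 18.000
      vertex 0.000 0.000 18.000
    endloop
  endfacet
  facet normal 1.0000 0.0000 0.0000
    outer loop
      vertex 19.000 0.000 0.000
      vertex 19.000 5.000 0.000
      vertex 19.000 5.000 18.000
    endloop
  endfacet
  facet normal 1.0000 0.0000 0.0000
    outer loop
      vertex 19.000 0.000 0.000
      vertex 19.000 5.000 18.000
      vertex 19.000 0.000 18.000
    endloop
  endfacet
  facet normal 0.0000 1.0000 0.0000
    outer loop
      vertex 19.000 5.000 0.000
      vertex 7.000 5.000 0.000
      vertex 7.000 5.000 18.000
    endloop
  endfacet
  facet normal 0.0000 1.0000 0.0000
    outer loop
      vertex 19.000 5.000 0.000
      vertex 7.000 5.000 18.000
      vertex 19.000 5.000 18.000
    endloop
  endfacet
  facet normal 1.0000 0.0000 0.0000
    outer loop
      vertex 7.000 5.000 0.000
      vertex 7.000 17.000 0.000
      vertex 7.000 17.000 18.000
    endloop
  endfacet
  facet normal 1.0000 0.0000 0.0000
    outer loop
      vertex 7.000 5.000 0.000
      vertex 7.000 17.000 18.000
      vertex 7.000 5.000 18.000
    endloop
  endfacet
  facet normal 0.0000 1.0000 0.0000
    outer loop
      vertex 7.000 17.000 0.000
      vertex 0.000 17.000 0.000
      vertex 0.000 17.000 18.000
    endloop
  endfacet
  facet normal 0.0000 1.0000 0.0000
    outer loop
      vertex 7.000 17.000 0.000
      vertex 0.000 17.000 18.000
      vertex 7.000 17.000 18.000
    endloop
  endfacet
  facet normal -1.0000 0.0000 0.0000
    outer loop
      vertex 0.000 17.000 0.000
      vertex 0.000 0.000 0.000
      vertex 0.000 0.000 18.000
    endloop
  endfacet
  facet normal -1.0000 0.0000 0.0000
    outer loop
      vertex 0.000 17.000 0.000
      vertex 0.000 0.000 18.000
      vertex 0.000 17.000 18.000
    endloop
  endfacet
endsolid part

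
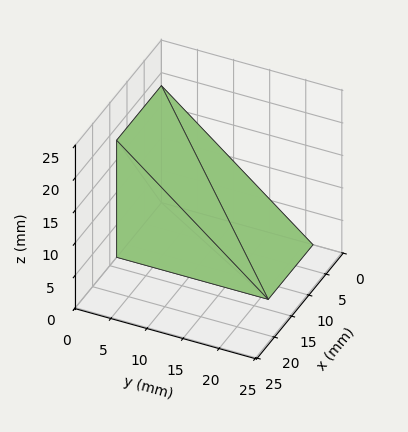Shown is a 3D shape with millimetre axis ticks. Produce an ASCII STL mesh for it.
Reading the render: the shape is a wedge (ramp): 13 × 21 mm base, rising to 18 mm along the y=0 edge and sloping linearly to z=0 at y=21 (dimensions read to the nearest mm from the axis ticks). For the STL, each face is triangulated and given an outward normal.

solid part
  facet normal 0.0000 0.0000 -1.0000
    outer loop
      vertex 13.0 21.0 0.0
      vertex 13.0 0.0 0.0
      vertex 0.0 0.0 0.0
    endloop
  endfacet
  facet normal 0.0000 0.0000 -1.0000
    outer loop
      vertex 0.0 21.0 0.0
      vertex 13.0 21.0 0.0
      vertex 0.0 0.0 0.0
    endloop
  endfacet
  facet normal 0.0000 -1.0000 0.0000
    outer loop
      vertex 0.0 0.0 0.0
      vertex 13.0 0.0 0.0
      vertex 13.0 0.0 18.0
    endloop
  endfacet
  facet normal 0.0000 -1.0000 0.0000
    outer loop
      vertex 0.0 0.0 0.0
      vertex 13.0 0.0 18.0
      vertex 0.0 0.0 18.0
    endloop
  endfacet
  facet normal 0.0000 0.6508 0.7593
    outer loop
      vertex 0.0 0.0 18.0
      vertex 13.0 0.0 18.0
      vertex 13.0 21.0 0.0
    endloop
  endfacet
  facet normal 0.0000 0.6508 0.7593
    outer loop
      vertex 0.0 0.0 18.0
      vertex 13.0 21.0 0.0
      vertex 0.0 21.0 0.0
    endloop
  endfacet
  facet normal -1.0000 0.0000 0.0000
    outer loop
      vertex 0.0 0.0 18.0
      vertex 0.0 21.0 0.0
      vertex 0.0 0.0 0.0
    endloop
  endfacet
  facet normal 1.0000 0.0000 0.0000
    outer loop
      vertex 13.0 0.0 0.0
      vertex 13.0 21.0 0.0
      vertex 13.0 0.0 18.0
    endloop
  endfacet
endsolid part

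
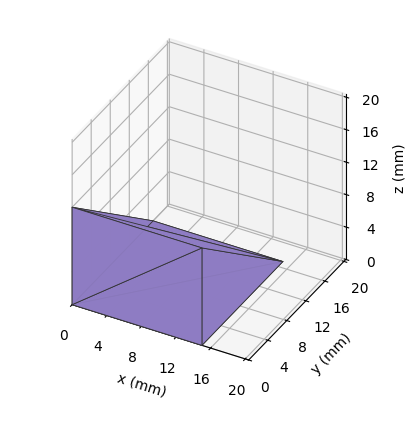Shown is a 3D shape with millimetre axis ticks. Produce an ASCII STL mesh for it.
Reading the render: the shape is a wedge (ramp): 15 × 17 mm base, rising to 12 mm along the y=0 edge and sloping linearly to z=0 at y=17 (dimensions read to the nearest mm from the axis ticks). For the STL, each face is triangulated and given an outward normal.

solid part
  facet normal 0.0000 0.0000 -1.0000
    outer loop
      vertex 15.00 17.00 0.00
      vertex 15.00 0.00 0.00
      vertex 0.00 0.00 0.00
    endloop
  endfacet
  facet normal 0.0000 0.0000 -1.0000
    outer loop
      vertex 0.00 17.00 0.00
      vertex 15.00 17.00 0.00
      vertex 0.00 0.00 0.00
    endloop
  endfacet
  facet normal 0.0000 -1.0000 0.0000
    outer loop
      vertex 0.00 0.00 0.00
      vertex 15.00 0.00 0.00
      vertex 15.00 0.00 12.00
    endloop
  endfacet
  facet normal 0.0000 -1.0000 0.0000
    outer loop
      vertex 0.00 0.00 0.00
      vertex 15.00 0.00 12.00
      vertex 0.00 0.00 12.00
    endloop
  endfacet
  facet normal 0.0000 0.5767 0.8170
    outer loop
      vertex 0.00 0.00 12.00
      vertex 15.00 0.00 12.00
      vertex 15.00 17.00 0.00
    endloop
  endfacet
  facet normal 0.0000 0.5767 0.8170
    outer loop
      vertex 0.00 0.00 12.00
      vertex 15.00 17.00 0.00
      vertex 0.00 17.00 0.00
    endloop
  endfacet
  facet normal -1.0000 0.0000 0.0000
    outer loop
      vertex 0.00 0.00 12.00
      vertex 0.00 17.00 0.00
      vertex 0.00 0.00 0.00
    endloop
  endfacet
  facet normal 1.0000 0.0000 0.0000
    outer loop
      vertex 15.00 0.00 0.00
      vertex 15.00 17.00 0.00
      vertex 15.00 0.00 12.00
    endloop
  endfacet
endsolid part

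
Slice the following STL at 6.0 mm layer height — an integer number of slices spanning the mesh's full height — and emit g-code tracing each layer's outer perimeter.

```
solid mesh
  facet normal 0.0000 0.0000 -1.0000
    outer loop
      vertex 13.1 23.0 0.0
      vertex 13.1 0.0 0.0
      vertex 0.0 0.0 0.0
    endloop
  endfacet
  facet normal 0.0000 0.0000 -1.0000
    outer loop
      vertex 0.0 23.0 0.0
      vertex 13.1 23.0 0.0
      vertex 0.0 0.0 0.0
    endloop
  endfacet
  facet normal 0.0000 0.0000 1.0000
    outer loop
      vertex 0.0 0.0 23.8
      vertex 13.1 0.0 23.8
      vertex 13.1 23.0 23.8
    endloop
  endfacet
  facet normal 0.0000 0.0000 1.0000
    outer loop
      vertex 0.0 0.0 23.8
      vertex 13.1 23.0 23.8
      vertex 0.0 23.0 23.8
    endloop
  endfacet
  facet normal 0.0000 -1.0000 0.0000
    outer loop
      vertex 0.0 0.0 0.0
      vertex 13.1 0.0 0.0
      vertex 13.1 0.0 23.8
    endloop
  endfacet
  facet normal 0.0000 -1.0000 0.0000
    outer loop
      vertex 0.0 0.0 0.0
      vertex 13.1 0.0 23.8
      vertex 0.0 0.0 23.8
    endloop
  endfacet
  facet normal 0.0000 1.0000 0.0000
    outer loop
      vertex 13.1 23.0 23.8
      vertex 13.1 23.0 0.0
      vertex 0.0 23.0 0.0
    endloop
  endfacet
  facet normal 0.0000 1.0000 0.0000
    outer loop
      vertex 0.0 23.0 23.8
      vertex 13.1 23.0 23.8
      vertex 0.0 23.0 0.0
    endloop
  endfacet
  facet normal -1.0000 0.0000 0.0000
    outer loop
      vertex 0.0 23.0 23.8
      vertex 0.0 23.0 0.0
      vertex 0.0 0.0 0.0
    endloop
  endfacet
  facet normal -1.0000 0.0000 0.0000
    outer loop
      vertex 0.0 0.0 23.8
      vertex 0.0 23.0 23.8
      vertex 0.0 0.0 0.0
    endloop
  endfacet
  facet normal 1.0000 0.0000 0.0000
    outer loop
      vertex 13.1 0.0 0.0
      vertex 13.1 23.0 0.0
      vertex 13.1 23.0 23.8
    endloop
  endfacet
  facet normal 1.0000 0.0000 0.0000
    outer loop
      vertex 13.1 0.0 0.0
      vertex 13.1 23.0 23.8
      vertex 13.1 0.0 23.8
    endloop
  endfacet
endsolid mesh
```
; perimeter-only toolpath
G21 ; units = mm
G90 ; absolute positioning
G28 ; home
; layer 1
G0 Z6.0
G0 X0.0 Y0.0
G1 X13.1 Y0.0
G1 X13.1 Y23.0
G1 X0.0 Y23.0
G1 X0.0 Y0.0
; layer 2
G0 Z11.9
G0 X0.0 Y0.0
G1 X13.1 Y0.0
G1 X13.1 Y23.0
G1 X0.0 Y23.0
G1 X0.0 Y0.0
; layer 3
G0 Z17.9
G0 X0.0 Y0.0
G1 X13.1 Y0.0
G1 X13.1 Y23.0
G1 X0.0 Y23.0
G1 X0.0 Y0.0
; layer 4
G0 Z23.8
G0 X0.0 Y0.0
G1 X13.1 Y0.0
G1 X13.1 Y23.0
G1 X0.0 Y23.0
G1 X0.0 Y0.0
M2 ; end

The solid is a rectangular box, roughly 13.1 × 23 mm footprint and 23.8 mm tall. Slicing at Δz = 6.0 mm — 4 equal slices spanning the solid's height, so layer i sits at z = i·h/4 — gives 4 non-empty perimeters. Each is a 4-segment closed polygon; G0 lifts to the layer z and rapids to the start vertex, then G1 traces the edges.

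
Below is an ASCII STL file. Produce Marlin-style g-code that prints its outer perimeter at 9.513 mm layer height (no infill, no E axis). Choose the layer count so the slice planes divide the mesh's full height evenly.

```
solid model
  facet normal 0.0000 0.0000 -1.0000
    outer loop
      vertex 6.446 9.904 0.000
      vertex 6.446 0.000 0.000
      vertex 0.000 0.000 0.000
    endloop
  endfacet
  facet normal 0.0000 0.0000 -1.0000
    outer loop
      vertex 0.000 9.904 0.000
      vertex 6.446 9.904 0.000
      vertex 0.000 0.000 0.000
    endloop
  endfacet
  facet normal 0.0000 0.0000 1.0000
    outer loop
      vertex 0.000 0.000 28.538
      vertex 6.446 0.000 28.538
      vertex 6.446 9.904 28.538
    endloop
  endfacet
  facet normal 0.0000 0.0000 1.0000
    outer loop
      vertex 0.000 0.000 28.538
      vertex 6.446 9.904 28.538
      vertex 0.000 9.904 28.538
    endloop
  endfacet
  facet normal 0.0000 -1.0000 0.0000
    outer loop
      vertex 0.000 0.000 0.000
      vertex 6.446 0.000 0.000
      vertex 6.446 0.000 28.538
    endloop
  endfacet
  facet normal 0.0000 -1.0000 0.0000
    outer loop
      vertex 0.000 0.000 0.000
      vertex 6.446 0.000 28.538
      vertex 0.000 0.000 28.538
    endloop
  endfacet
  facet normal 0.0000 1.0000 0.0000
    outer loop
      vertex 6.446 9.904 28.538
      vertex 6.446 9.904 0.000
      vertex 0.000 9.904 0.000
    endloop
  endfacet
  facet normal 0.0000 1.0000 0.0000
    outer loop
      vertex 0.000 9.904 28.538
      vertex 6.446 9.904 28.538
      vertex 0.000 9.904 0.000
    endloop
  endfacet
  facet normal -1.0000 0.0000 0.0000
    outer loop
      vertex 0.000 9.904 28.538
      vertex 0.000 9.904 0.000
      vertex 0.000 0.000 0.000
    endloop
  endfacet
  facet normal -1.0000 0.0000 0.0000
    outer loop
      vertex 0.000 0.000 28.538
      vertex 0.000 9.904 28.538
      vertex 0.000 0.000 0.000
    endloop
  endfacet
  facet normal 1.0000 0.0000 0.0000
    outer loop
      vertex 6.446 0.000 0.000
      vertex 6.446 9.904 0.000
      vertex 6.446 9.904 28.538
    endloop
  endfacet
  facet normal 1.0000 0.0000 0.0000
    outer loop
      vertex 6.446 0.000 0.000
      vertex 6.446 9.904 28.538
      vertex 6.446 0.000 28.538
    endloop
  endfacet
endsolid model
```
; perimeter-only toolpath
G21 ; units = mm
G90 ; absolute positioning
G28 ; home
; layer 1
G0 Z9.513
G0 X0.000 Y0.000
G1 X6.446 Y0.000
G1 X6.446 Y9.904
G1 X0.000 Y9.904
G1 X0.000 Y0.000
; layer 2
G0 Z19.025
G0 X0.000 Y0.000
G1 X6.446 Y0.000
G1 X6.446 Y9.904
G1 X0.000 Y9.904
G1 X0.000 Y0.000
; layer 3
G0 Z28.538
G0 X0.000 Y0.000
G1 X6.446 Y0.000
G1 X6.446 Y9.904
G1 X0.000 Y9.904
G1 X0.000 Y0.000
M2 ; end

The solid is a rectangular box, roughly 6.45 × 9.9 mm footprint and 28.5 mm tall. Slicing at Δz = 9.513 mm — 3 equal slices spanning the solid's height, so layer i sits at z = i·h/3 — gives 3 non-empty perimeters. Each is a 4-segment closed polygon; G0 lifts to the layer z and rapids to the start vertex, then G1 traces the edges.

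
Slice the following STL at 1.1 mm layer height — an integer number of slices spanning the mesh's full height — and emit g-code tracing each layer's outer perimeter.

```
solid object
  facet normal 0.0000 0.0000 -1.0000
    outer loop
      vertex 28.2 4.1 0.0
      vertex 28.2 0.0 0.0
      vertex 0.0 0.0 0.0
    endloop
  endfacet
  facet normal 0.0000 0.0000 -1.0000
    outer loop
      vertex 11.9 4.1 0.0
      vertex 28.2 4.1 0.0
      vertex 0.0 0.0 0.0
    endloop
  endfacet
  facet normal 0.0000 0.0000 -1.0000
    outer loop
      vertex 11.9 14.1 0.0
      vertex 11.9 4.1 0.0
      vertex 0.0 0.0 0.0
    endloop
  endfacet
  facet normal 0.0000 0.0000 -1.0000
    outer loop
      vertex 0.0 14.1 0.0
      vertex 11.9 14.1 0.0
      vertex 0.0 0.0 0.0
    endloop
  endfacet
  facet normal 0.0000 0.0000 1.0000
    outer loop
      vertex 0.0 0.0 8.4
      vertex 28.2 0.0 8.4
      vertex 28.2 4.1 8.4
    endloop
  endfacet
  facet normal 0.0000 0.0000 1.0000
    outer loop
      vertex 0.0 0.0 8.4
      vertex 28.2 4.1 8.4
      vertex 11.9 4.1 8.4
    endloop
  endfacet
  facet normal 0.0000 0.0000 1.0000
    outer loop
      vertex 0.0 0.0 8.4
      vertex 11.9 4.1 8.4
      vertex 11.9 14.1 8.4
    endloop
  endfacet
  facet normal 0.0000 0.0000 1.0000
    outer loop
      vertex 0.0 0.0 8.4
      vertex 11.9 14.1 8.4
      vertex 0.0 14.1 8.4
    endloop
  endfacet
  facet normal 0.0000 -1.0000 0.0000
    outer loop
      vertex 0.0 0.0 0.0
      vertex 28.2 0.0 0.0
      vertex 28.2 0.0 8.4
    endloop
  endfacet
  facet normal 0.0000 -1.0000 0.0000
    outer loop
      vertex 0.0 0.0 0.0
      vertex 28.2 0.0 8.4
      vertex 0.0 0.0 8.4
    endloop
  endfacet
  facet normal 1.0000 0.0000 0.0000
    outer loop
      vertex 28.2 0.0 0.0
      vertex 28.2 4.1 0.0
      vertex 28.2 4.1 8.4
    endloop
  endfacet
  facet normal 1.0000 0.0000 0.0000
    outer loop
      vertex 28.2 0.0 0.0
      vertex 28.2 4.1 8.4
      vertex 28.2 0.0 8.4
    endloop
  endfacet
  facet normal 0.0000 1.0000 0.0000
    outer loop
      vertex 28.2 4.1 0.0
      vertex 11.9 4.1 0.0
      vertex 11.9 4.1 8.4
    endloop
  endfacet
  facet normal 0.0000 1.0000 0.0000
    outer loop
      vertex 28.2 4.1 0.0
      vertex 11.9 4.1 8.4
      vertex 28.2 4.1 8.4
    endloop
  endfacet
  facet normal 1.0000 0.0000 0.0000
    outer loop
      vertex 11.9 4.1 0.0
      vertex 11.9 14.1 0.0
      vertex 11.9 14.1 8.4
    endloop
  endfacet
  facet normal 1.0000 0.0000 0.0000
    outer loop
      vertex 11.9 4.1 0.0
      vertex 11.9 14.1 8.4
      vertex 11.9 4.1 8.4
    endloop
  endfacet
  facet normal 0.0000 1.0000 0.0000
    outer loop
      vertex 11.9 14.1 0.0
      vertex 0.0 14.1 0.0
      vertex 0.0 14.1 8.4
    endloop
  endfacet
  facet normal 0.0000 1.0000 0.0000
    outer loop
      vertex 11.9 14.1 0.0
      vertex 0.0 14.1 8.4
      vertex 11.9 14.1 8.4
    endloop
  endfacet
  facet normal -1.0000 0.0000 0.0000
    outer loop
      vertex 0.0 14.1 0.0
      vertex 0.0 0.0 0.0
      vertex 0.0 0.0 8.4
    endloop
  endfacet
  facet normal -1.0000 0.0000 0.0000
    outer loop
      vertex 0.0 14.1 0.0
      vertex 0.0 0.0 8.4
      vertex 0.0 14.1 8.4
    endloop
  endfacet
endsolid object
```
; perimeter-only toolpath
G21 ; units = mm
G90 ; absolute positioning
G28 ; home
; layer 1
G0 Z1.1
G0 X0.0 Y0.0
G1 X28.2 Y0.0
G1 X28.2 Y4.1
G1 X11.9 Y4.1
G1 X11.9 Y14.1
G1 X0.0 Y14.1
G1 X0.0 Y0.0
; layer 2
G0 Z2.1
G0 X0.0 Y0.0
G1 X28.2 Y0.0
G1 X28.2 Y4.1
G1 X11.9 Y4.1
G1 X11.9 Y14.1
G1 X0.0 Y14.1
G1 X0.0 Y0.0
; layer 3
G0 Z3.2
G0 X0.0 Y0.0
G1 X28.2 Y0.0
G1 X28.2 Y4.1
G1 X11.9 Y4.1
G1 X11.9 Y14.1
G1 X0.0 Y14.1
G1 X0.0 Y0.0
; layer 4
G0 Z4.2
G0 X0.0 Y0.0
G1 X28.2 Y0.0
G1 X28.2 Y4.1
G1 X11.9 Y4.1
G1 X11.9 Y14.1
G1 X0.0 Y14.1
G1 X0.0 Y0.0
; layer 5
G0 Z5.2
G0 X0.0 Y0.0
G1 X28.2 Y0.0
G1 X28.2 Y4.1
G1 X11.9 Y4.1
G1 X11.9 Y14.1
G1 X0.0 Y14.1
G1 X0.0 Y0.0
; layer 6
G0 Z6.3
G0 X0.0 Y0.0
G1 X28.2 Y0.0
G1 X28.2 Y4.1
G1 X11.9 Y4.1
G1 X11.9 Y14.1
G1 X0.0 Y14.1
G1 X0.0 Y0.0
; layer 7
G0 Z7.4
G0 X0.0 Y0.0
G1 X28.2 Y0.0
G1 X28.2 Y4.1
G1 X11.9 Y4.1
G1 X11.9 Y14.1
G1 X0.0 Y14.1
G1 X0.0 Y0.0
; layer 8
G0 Z8.4
G0 X0.0 Y0.0
G1 X28.2 Y0.0
G1 X28.2 Y4.1
G1 X11.9 Y4.1
G1 X11.9 Y14.1
G1 X0.0 Y14.1
G1 X0.0 Y0.0
M2 ; end

The solid is an L-shaped prism: outer 28.2 × 14.1 mm, arm thicknesses ≈ 4.1 mm (horizontal) and 11.9 mm (vertical), extruded 8.4 mm in z. Slicing at Δz = 1.1 mm — 8 equal slices spanning the solid's height, so layer i sits at z = i·h/8 — gives 8 non-empty perimeters. Each is a 6-segment closed polygon; G0 lifts to the layer z and rapids to the start vertex, then G1 traces the edges.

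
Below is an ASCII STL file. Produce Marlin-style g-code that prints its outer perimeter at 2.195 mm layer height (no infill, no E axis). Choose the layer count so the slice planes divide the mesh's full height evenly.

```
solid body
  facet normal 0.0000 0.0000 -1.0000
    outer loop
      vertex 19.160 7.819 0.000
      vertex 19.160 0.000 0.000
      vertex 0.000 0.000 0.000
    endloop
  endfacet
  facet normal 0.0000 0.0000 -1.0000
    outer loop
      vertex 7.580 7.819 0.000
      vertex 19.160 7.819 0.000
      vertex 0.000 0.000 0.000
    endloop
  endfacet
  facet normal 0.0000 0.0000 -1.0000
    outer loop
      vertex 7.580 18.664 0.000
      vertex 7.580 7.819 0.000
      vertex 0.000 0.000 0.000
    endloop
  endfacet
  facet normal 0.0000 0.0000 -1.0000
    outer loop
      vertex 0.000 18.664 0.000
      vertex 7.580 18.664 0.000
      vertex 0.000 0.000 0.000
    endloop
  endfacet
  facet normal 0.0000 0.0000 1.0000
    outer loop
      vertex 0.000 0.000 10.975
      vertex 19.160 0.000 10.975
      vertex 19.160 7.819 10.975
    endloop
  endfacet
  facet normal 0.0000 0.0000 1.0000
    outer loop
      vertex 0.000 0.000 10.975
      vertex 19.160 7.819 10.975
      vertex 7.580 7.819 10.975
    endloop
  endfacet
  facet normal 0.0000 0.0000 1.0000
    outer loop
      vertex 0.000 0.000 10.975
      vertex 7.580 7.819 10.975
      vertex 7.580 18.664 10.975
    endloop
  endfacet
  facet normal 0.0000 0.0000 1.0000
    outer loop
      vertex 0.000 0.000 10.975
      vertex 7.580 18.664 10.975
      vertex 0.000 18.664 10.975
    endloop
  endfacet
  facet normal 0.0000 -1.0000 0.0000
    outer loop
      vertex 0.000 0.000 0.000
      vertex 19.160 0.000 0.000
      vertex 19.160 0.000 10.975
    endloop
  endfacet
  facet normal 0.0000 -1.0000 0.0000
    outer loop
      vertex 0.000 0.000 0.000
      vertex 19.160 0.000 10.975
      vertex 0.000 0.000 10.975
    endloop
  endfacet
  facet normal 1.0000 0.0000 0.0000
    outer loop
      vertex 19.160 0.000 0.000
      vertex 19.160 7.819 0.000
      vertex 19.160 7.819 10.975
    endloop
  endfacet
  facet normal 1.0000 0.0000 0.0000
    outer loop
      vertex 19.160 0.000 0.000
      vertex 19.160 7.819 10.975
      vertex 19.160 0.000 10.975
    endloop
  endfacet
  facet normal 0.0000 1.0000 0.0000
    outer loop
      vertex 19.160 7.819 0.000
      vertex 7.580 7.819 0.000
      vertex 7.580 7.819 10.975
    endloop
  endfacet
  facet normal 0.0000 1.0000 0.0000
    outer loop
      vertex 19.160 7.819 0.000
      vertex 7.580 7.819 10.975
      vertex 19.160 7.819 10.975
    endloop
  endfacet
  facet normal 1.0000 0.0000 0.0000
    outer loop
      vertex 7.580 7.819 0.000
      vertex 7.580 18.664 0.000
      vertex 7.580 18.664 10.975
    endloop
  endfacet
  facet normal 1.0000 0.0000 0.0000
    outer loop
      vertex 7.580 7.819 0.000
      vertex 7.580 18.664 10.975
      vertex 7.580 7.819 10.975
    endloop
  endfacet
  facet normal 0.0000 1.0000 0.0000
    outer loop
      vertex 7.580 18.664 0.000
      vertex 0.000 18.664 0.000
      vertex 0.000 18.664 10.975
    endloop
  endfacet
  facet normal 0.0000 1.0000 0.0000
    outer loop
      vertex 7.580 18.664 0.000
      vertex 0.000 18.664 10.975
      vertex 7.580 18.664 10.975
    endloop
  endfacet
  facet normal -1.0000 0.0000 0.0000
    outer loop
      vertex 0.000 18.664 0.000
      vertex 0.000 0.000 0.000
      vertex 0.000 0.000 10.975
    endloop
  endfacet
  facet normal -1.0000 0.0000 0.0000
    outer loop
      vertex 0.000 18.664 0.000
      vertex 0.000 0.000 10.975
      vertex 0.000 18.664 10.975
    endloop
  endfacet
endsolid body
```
; perimeter-only toolpath
G21 ; units = mm
G90 ; absolute positioning
G28 ; home
; layer 1
G0 Z2.195
G0 X0.000 Y0.000
G1 X19.160 Y0.000
G1 X19.160 Y7.819
G1 X7.580 Y7.819
G1 X7.580 Y18.664
G1 X0.000 Y18.664
G1 X0.000 Y0.000
; layer 2
G0 Z4.390
G0 X0.000 Y0.000
G1 X19.160 Y0.000
G1 X19.160 Y7.819
G1 X7.580 Y7.819
G1 X7.580 Y18.664
G1 X0.000 Y18.664
G1 X0.000 Y0.000
; layer 3
G0 Z6.585
G0 X0.000 Y0.000
G1 X19.160 Y0.000
G1 X19.160 Y7.819
G1 X7.580 Y7.819
G1 X7.580 Y18.664
G1 X0.000 Y18.664
G1 X0.000 Y0.000
; layer 4
G0 Z8.780
G0 X0.000 Y0.000
G1 X19.160 Y0.000
G1 X19.160 Y7.819
G1 X7.580 Y7.819
G1 X7.580 Y18.664
G1 X0.000 Y18.664
G1 X0.000 Y0.000
; layer 5
G0 Z10.975
G0 X0.000 Y0.000
G1 X19.160 Y0.000
G1 X19.160 Y7.819
G1 X7.580 Y7.819
G1 X7.580 Y18.664
G1 X0.000 Y18.664
G1 X0.000 Y0.000
M2 ; end

The solid is an L-shaped prism: outer 19.2 × 18.7 mm, arm thicknesses ≈ 7.82 mm (horizontal) and 7.58 mm (vertical), extruded 11 mm in z. Slicing at Δz = 2.195 mm — 5 equal slices spanning the solid's height, so layer i sits at z = i·h/5 — gives 5 non-empty perimeters. Each is a 6-segment closed polygon; G0 lifts to the layer z and rapids to the start vertex, then G1 traces the edges.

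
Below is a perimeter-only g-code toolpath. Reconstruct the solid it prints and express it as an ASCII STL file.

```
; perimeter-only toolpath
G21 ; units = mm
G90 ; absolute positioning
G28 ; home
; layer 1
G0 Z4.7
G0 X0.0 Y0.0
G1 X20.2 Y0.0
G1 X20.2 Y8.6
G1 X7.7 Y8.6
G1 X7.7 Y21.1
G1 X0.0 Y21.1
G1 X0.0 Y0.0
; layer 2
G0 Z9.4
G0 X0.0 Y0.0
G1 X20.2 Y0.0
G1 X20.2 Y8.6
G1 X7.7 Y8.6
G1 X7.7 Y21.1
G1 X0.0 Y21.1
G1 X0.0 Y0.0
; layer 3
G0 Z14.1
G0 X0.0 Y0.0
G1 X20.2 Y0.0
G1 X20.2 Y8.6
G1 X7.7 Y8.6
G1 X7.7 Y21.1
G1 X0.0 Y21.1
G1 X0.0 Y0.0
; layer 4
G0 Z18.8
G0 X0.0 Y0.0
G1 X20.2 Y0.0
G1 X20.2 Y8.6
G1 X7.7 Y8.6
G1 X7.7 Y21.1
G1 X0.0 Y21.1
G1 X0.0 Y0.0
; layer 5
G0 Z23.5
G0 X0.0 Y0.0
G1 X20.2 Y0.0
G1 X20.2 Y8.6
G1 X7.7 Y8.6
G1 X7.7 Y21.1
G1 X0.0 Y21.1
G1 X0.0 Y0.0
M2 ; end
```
solid part
  facet normal 0.0000 0.0000 -1.0000
    outer loop
      vertex 20.2 8.6 0.0
      vertex 20.2 0.0 0.0
      vertex 0.0 0.0 0.0
    endloop
  endfacet
  facet normal 0.0000 0.0000 -1.0000
    outer loop
      vertex 7.7 8.6 0.0
      vertex 20.2 8.6 0.0
      vertex 0.0 0.0 0.0
    endloop
  endfacet
  facet normal 0.0000 0.0000 -1.0000
    outer loop
      vertex 7.7 21.1 0.0
      vertex 7.7 8.6 0.0
      vertex 0.0 0.0 0.0
    endloop
  endfacet
  facet normal 0.0000 0.0000 -1.0000
    outer loop
      vertex 0.0 21.1 0.0
      vertex 7.7 21.1 0.0
      vertex 0.0 0.0 0.0
    endloop
  endfacet
  facet normal 0.0000 0.0000 1.0000
    outer loop
      vertex 0.0 0.0 23.5
      vertex 20.2 0.0 23.5
      vertex 20.2 8.6 23.5
    endloop
  endfacet
  facet normal 0.0000 0.0000 1.0000
    outer loop
      vertex 0.0 0.0 23.5
      vertex 20.2 8.6 23.5
      vertex 7.7 8.6 23.5
    endloop
  endfacet
  facet normal 0.0000 0.0000 1.0000
    outer loop
      vertex 0.0 0.0 23.5
      vertex 7.7 8.6 23.5
      vertex 7.7 21.1 23.5
    endloop
  endfacet
  facet normal 0.0000 0.0000 1.0000
    outer loop
      vertex 0.0 0.0 23.5
      vertex 7.7 21.1 23.5
      vertex 0.0 21.1 23.5
    endloop
  endfacet
  facet normal 0.0000 -1.0000 0.0000
    outer loop
      vertex 0.0 0.0 0.0
      vertex 20.2 0.0 0.0
      vertex 20.2 0.0 23.5
    endloop
  endfacet
  facet normal 0.0000 -1.0000 0.0000
    outer loop
      vertex 0.0 0.0 0.0
      vertex 20.2 0.0 23.5
      vertex 0.0 0.0 23.5
    endloop
  endfacet
  facet normal 1.0000 0.0000 0.0000
    outer loop
      vertex 20.2 0.0 0.0
      vertex 20.2 8.6 0.0
      vertex 20.2 8.6 23.5
    endloop
  endfacet
  facet normal 1.0000 0.0000 0.0000
    outer loop
      vertex 20.2 0.0 0.0
      vertex 20.2 8.6 23.5
      vertex 20.2 0.0 23.5
    endloop
  endfacet
  facet normal 0.0000 1.0000 0.0000
    outer loop
      vertex 20.2 8.6 0.0
      vertex 7.7 8.6 0.0
      vertex 7.7 8.6 23.5
    endloop
  endfacet
  facet normal 0.0000 1.0000 0.0000
    outer loop
      vertex 20.2 8.6 0.0
      vertex 7.7 8.6 23.5
      vertex 20.2 8.6 23.5
    endloop
  endfacet
  facet normal 1.0000 0.0000 0.0000
    outer loop
      vertex 7.7 8.6 0.0
      vertex 7.7 21.1 0.0
      vertex 7.7 21.1 23.5
    endloop
  endfacet
  facet normal 1.0000 0.0000 0.0000
    outer loop
      vertex 7.7 8.6 0.0
      vertex 7.7 21.1 23.5
      vertex 7.7 8.6 23.5
    endloop
  endfacet
  facet normal 0.0000 1.0000 0.0000
    outer loop
      vertex 7.7 21.1 0.0
      vertex 0.0 21.1 0.0
      vertex 0.0 21.1 23.5
    endloop
  endfacet
  facet normal 0.0000 1.0000 0.0000
    outer loop
      vertex 7.7 21.1 0.0
      vertex 0.0 21.1 23.5
      vertex 7.7 21.1 23.5
    endloop
  endfacet
  facet normal -1.0000 0.0000 0.0000
    outer loop
      vertex 0.0 21.1 0.0
      vertex 0.0 0.0 0.0
      vertex 0.0 0.0 23.5
    endloop
  endfacet
  facet normal -1.0000 0.0000 0.0000
    outer loop
      vertex 0.0 21.1 0.0
      vertex 0.0 0.0 23.5
      vertex 0.0 21.1 23.5
    endloop
  endfacet
endsolid part

The G0 Z moves step by Δz≈4.7 mm. Every layer's G1 loop is the same polygon, so the solid is a straight extrusion of it from z=0 to z≈23.5. Closing with flat bottom and top caps and triangulating gives 20 facets — an L-shaped prism: outer 20.2 × 21.1 mm, arm thicknesses ≈ 8.6 mm (horizontal) and 7.7 mm (vertical), extruded 23.5 mm in z.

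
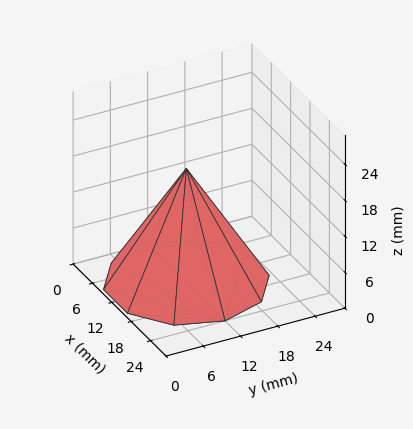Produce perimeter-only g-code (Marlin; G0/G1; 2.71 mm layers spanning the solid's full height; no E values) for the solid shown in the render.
Reading the render: the shape is a regular 10-sided pyramid, base circumscribed radius ≈ 12 mm, apex at z ≈ 19 mm (dimensions read to the nearest mm from the axis ticks). For the g-code, the solid's height is divided into equal slices at the stated Δz and each level perimeter traced with G1 moves after a G0 lift.

; perimeter-only toolpath
G21 ; units = mm
G90 ; absolute positioning
G28 ; home
; layer 1
G0 Z2.71
G0 X22.29 Y12.00
G1 X20.32 Y18.04
G1 X15.18 Y21.78
G1 X8.82 Y21.78
G1 X3.68 Y18.04
G1 X1.71 Y12.00
G1 X3.68 Y5.96
G1 X8.82 Y2.22
G1 X15.18 Y2.22
G1 X20.32 Y5.96
G1 X22.29 Y12.00
; layer 2
G0 Z5.43
G0 X20.57 Y12.00
G1 X18.94 Y17.04
G1 X14.65 Y20.15
G1 X9.35 Y20.15
G1 X5.06 Y17.04
G1 X3.43 Y12.00
G1 X5.06 Y6.96
G1 X9.35 Y3.85
G1 X14.65 Y3.85
G1 X18.94 Y6.96
G1 X20.57 Y12.00
; layer 3
G0 Z8.14
G0 X18.86 Y12.00
G1 X17.55 Y16.03
G1 X14.12 Y18.52
G1 X9.88 Y18.52
G1 X6.45 Y16.03
G1 X5.14 Y12.00
G1 X6.45 Y7.97
G1 X9.88 Y5.48
G1 X14.12 Y5.48
G1 X17.55 Y7.97
G1 X18.86 Y12.00
; layer 4
G0 Z10.86
G0 X17.14 Y12.00
G1 X16.16 Y15.02
G1 X13.59 Y16.89
G1 X10.41 Y16.89
G1 X7.84 Y15.02
G1 X6.86 Y12.00
G1 X7.84 Y8.98
G1 X10.41 Y7.11
G1 X13.59 Y7.11
G1 X16.16 Y8.98
G1 X17.14 Y12.00
; layer 5
G0 Z13.57
G0 X15.43 Y12.00
G1 X14.77 Y14.01
G1 X13.06 Y15.26
G1 X10.94 Y15.26
G1 X9.23 Y14.01
G1 X8.57 Y12.00
G1 X9.23 Y9.99
G1 X10.94 Y8.74
G1 X13.06 Y8.74
G1 X14.77 Y9.99
G1 X15.43 Y12.00
; layer 6
G0 Z16.29
G0 X13.71 Y12.00
G1 X13.39 Y13.01
G1 X12.53 Y13.63
G1 X11.47 Y13.63
G1 X10.61 Y13.01
G1 X10.29 Y12.00
G1 X10.61 Y10.99
G1 X11.47 Y10.37
G1 X12.53 Y10.37
G1 X13.39 Y10.99
G1 X13.71 Y12.00
M2 ; end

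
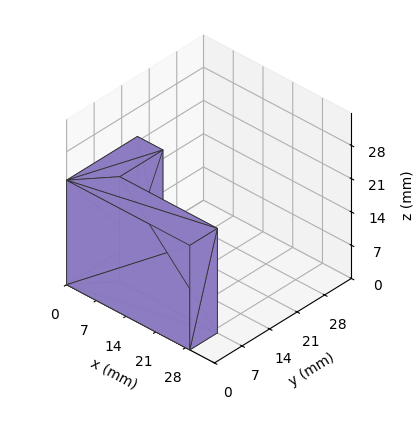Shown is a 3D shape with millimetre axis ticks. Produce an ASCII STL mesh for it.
Reading the render: the shape is an L-shaped prism: outer 29 × 18 mm, arm thicknesses ≈ 7 mm (horizontal) and 6 mm (vertical), extruded 22 mm in z (dimensions read to the nearest mm from the axis ticks). For the STL, each face is triangulated and given an outward normal.

solid part
  facet normal 0.0000 0.0000 -1.0000
    outer loop
      vertex 29.0 7.0 0.0
      vertex 29.0 0.0 0.0
      vertex 0.0 0.0 0.0
    endloop
  endfacet
  facet normal 0.0000 0.0000 -1.0000
    outer loop
      vertex 6.0 7.0 0.0
      vertex 29.0 7.0 0.0
      vertex 0.0 0.0 0.0
    endloop
  endfacet
  facet normal 0.0000 0.0000 -1.0000
    outer loop
      vertex 6.0 18.0 0.0
      vertex 6.0 7.0 0.0
      vertex 0.0 0.0 0.0
    endloop
  endfacet
  facet normal 0.0000 0.0000 -1.0000
    outer loop
      vertex 0.0 18.0 0.0
      vertex 6.0 18.0 0.0
      vertex 0.0 0.0 0.0
    endloop
  endfacet
  facet normal 0.0000 0.0000 1.0000
    outer loop
      vertex 0.0 0.0 22.0
      vertex 29.0 0.0 22.0
      vertex 29.0 7.0 22.0
    endloop
  endfacet
  facet normal 0.0000 0.0000 1.0000
    outer loop
      vertex 0.0 0.0 22.0
      vertex 29.0 7.0 22.0
      vertex 6.0 7.0 22.0
    endloop
  endfacet
  facet normal 0.0000 0.0000 1.0000
    outer loop
      vertex 0.0 0.0 22.0
      vertex 6.0 7.0 22.0
      vertex 6.0 18.0 22.0
    endloop
  endfacet
  facet normal 0.0000 0.0000 1.0000
    outer loop
      vertex 0.0 0.0 22.0
      vertex 6.0 18.0 22.0
      vertex 0.0 18.0 22.0
    endloop
  endfacet
  facet normal 0.0000 -1.0000 0.0000
    outer loop
      vertex 0.0 0.0 0.0
      vertex 29.0 0.0 0.0
      vertex 29.0 0.0 22.0
    endloop
  endfacet
  facet normal 0.0000 -1.0000 0.0000
    outer loop
      vertex 0.0 0.0 0.0
      vertex 29.0 0.0 22.0
      vertex 0.0 0.0 22.0
    endloop
  endfacet
  facet normal 1.0000 0.0000 0.0000
    outer loop
      vertex 29.0 0.0 0.0
      vertex 29.0 7.0 0.0
      vertex 29.0 7.0 22.0
    endloop
  endfacet
  facet normal 1.0000 0.0000 0.0000
    outer loop
      vertex 29.0 0.0 0.0
      vertex 29.0 7.0 22.0
      vertex 29.0 0.0 22.0
    endloop
  endfacet
  facet normal 0.0000 1.0000 0.0000
    outer loop
      vertex 29.0 7.0 0.0
      vertex 6.0 7.0 0.0
      vertex 6.0 7.0 22.0
    endloop
  endfacet
  facet normal 0.0000 1.0000 0.0000
    outer loop
      vertex 29.0 7.0 0.0
      vertex 6.0 7.0 22.0
      vertex 29.0 7.0 22.0
    endloop
  endfacet
  facet normal 1.0000 0.0000 0.0000
    outer loop
      vertex 6.0 7.0 0.0
      vertex 6.0 18.0 0.0
      vertex 6.0 18.0 22.0
    endloop
  endfacet
  facet normal 1.0000 0.0000 0.0000
    outer loop
      vertex 6.0 7.0 0.0
      vertex 6.0 18.0 22.0
      vertex 6.0 7.0 22.0
    endloop
  endfacet
  facet normal 0.0000 1.0000 0.0000
    outer loop
      vertex 6.0 18.0 0.0
      vertex 0.0 18.0 0.0
      vertex 0.0 18.0 22.0
    endloop
  endfacet
  facet normal 0.0000 1.0000 0.0000
    outer loop
      vertex 6.0 18.0 0.0
      vertex 0.0 18.0 22.0
      vertex 6.0 18.0 22.0
    endloop
  endfacet
  facet normal -1.0000 0.0000 0.0000
    outer loop
      vertex 0.0 18.0 0.0
      vertex 0.0 0.0 0.0
      vertex 0.0 0.0 22.0
    endloop
  endfacet
  facet normal -1.0000 0.0000 0.0000
    outer loop
      vertex 0.0 18.0 0.0
      vertex 0.0 0.0 22.0
      vertex 0.0 18.0 22.0
    endloop
  endfacet
endsolid part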